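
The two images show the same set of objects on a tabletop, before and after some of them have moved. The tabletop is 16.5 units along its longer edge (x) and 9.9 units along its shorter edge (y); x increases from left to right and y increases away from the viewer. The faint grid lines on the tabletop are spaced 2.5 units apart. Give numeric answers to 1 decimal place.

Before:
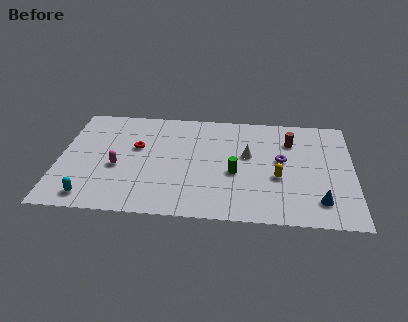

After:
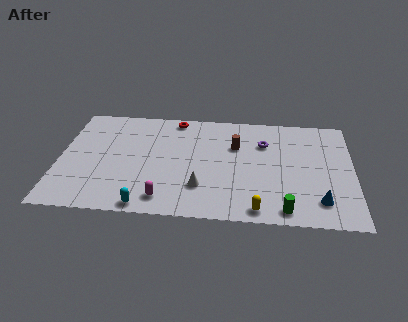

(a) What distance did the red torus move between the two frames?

3.6

The red torus was near (4.3, 6.0) before and (6.4, 8.9) after, so it travelled √(2.1² + 2.9²) ≈ 3.6 units.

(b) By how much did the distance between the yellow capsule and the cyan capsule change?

-4.5

The distance was about 10.7 in the first image and 6.2 in the second, so they moved 4.5 units closer together.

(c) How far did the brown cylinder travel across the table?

3.2

From (13.0, 7.3) to (9.9, 6.6), the brown cylinder covered √(3.1² + 0.7²) ≈ 3.2 units.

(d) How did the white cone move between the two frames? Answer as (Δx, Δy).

(-2.6, -3.1)

The white cone was at about (10.6, 5.8) and moved to about (8.0, 2.7).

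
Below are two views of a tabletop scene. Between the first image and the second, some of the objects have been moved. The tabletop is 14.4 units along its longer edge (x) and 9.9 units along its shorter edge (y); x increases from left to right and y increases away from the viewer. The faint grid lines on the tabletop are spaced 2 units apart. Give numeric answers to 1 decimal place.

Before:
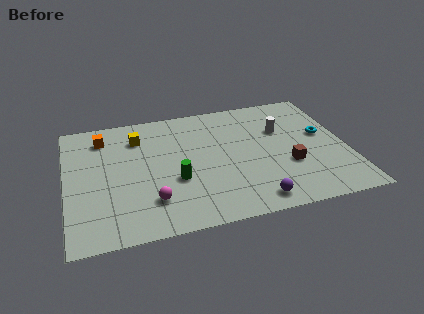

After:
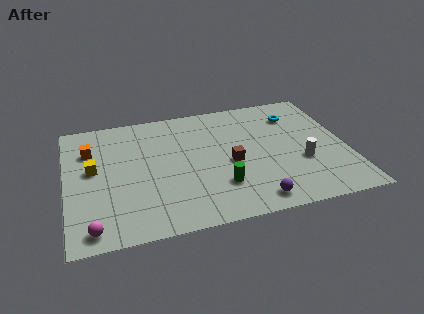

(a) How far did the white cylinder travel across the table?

3.0

From (11.2, 6.5) to (12.0, 3.6), the white cylinder covered √(0.8² + 2.9²) ≈ 3.0 units.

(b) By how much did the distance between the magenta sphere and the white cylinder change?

+3.0

Before: roughly 8.1 units apart; after: 11.1. That's 3.0 units further apart.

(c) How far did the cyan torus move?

2.4

The cyan torus moved from about (13.3, 5.6) to (12.0, 7.6), a distance of √(1.3² + 2.0²) ≈ 2.4.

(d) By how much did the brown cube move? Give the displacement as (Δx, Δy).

(-2.9, 0.9)

The brown cube started near (11.3, 3.5) and ended near (8.4, 4.4).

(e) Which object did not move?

the purple sphere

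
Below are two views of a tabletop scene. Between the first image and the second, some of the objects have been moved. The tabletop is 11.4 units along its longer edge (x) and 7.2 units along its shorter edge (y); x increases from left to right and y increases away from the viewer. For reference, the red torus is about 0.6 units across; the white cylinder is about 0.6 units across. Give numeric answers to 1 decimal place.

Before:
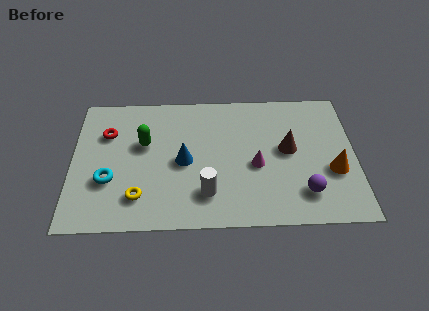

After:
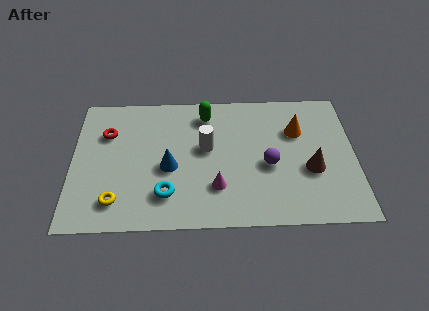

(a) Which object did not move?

the red torus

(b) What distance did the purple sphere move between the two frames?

2.1

The purple sphere moved from about (9.3, 1.6) to (7.9, 3.1), a distance of √(1.4² + 1.5²) ≈ 2.1.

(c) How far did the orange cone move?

2.6

From (10.5, 2.7) to (9.1, 4.9), the orange cone covered √(1.4² + 2.2²) ≈ 2.6 units.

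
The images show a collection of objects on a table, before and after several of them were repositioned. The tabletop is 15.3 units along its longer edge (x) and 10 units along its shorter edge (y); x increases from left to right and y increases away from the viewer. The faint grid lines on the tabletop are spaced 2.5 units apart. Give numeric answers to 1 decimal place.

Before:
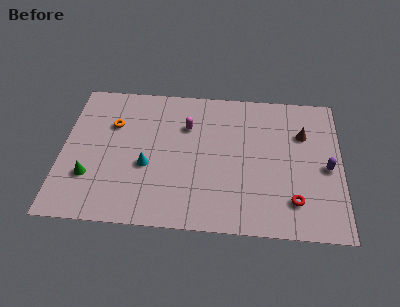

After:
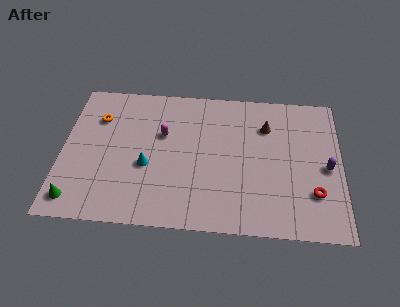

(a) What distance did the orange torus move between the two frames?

0.9

The orange torus was near (2.7, 6.8) before and (1.9, 7.2) after, so it travelled √(0.8² + 0.4²) ≈ 0.9 units.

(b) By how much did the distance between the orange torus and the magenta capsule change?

-0.4

Before: roughly 4.1 units apart; after: 3.7. That's 0.4 units closer together.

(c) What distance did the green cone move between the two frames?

1.7

The green cone was near (1.6, 3.0) before and (0.9, 1.4) after, so it travelled √(0.7² + 1.6²) ≈ 1.7 units.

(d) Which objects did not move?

the purple capsule and the cyan cone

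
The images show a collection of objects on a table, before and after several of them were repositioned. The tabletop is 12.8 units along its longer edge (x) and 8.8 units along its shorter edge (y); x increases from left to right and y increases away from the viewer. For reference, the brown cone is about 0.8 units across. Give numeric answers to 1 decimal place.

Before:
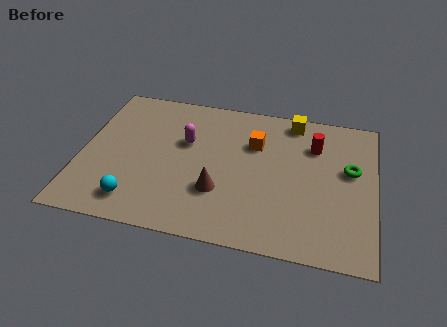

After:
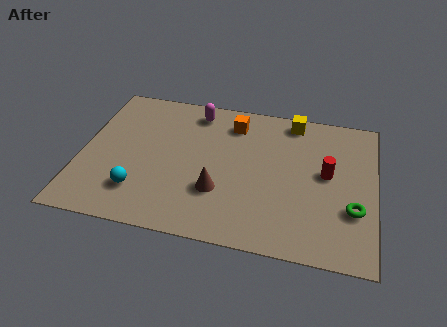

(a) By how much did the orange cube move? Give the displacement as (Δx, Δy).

(-1.0, 1.1)

The orange cube started near (7.5, 6.0) and ended near (6.5, 7.1).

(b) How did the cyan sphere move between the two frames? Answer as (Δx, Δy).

(0.1, 0.6)

The cyan sphere started near (2.6, 1.5) and ended near (2.7, 2.1).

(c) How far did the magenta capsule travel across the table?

2.0

From (4.5, 5.5) to (4.8, 7.5), the magenta capsule covered √(0.3² + 2.0²) ≈ 2.0 units.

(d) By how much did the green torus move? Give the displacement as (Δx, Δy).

(0.2, -2.3)

The green torus was at about (11.7, 5.2) and moved to about (11.9, 2.9).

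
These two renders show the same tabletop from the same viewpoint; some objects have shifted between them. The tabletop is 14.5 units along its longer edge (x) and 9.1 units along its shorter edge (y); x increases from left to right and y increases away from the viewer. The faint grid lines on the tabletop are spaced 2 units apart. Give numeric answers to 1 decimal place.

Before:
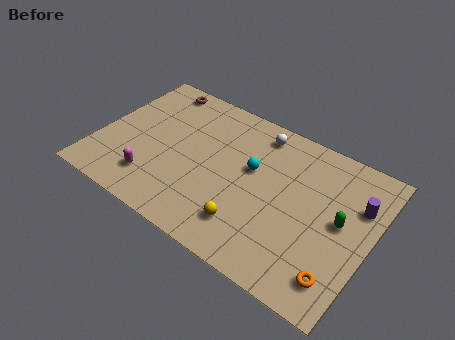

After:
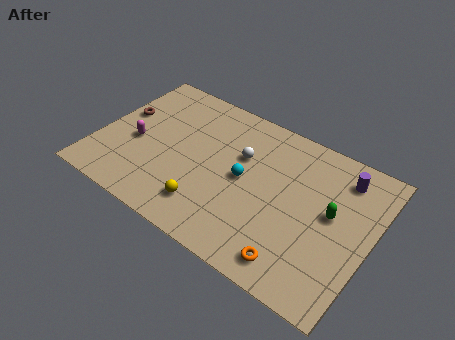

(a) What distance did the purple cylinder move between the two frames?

1.6

The purple cylinder moved from about (13.6, 6.2) to (12.6, 7.4), a distance of √(1.0² + 1.2²) ≈ 1.6.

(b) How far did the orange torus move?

2.2

The orange torus moved from about (13.3, 1.7) to (11.1, 1.3), a distance of √(2.2² + 0.4²) ≈ 2.2.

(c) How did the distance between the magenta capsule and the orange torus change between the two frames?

-0.5

The distance was about 10.0 in the first image and 9.5 in the second, so they moved 0.5 units closer together.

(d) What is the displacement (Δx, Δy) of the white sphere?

(-0.6, -1.9)

The white sphere started near (8.0, 7.8) and ended near (7.4, 5.9).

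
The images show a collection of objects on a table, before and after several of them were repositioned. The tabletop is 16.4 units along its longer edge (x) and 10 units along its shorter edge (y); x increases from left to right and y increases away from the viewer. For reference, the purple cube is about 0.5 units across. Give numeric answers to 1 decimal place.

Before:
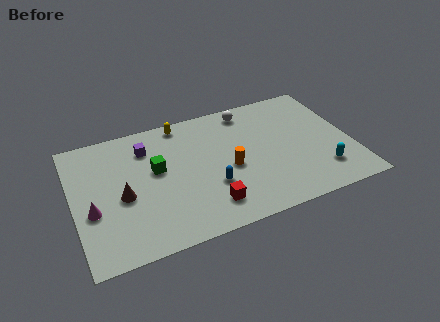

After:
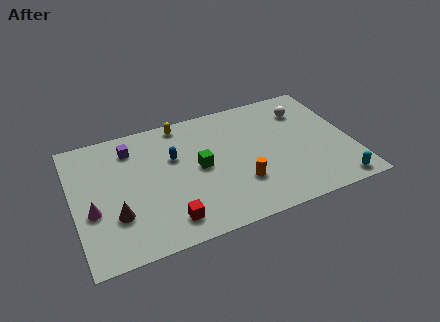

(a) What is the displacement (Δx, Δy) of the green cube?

(2.5, -0.7)

The green cube was at about (4.9, 5.8) and moved to about (7.4, 5.1).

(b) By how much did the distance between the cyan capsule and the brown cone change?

+1.2

The distance was about 11.8 in the first image and 13.0 in the second, so they moved 1.2 units further apart.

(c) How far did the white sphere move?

3.5

The white sphere moved from about (10.7, 8.7) to (14.0, 7.6), a distance of √(3.3² + 1.1²) ≈ 3.5.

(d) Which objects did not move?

the yellow capsule and the magenta cone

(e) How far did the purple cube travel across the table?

0.9

The purple cube was near (4.5, 7.7) before and (3.6, 8.0) after, so it travelled √(0.9² + 0.3²) ≈ 0.9 units.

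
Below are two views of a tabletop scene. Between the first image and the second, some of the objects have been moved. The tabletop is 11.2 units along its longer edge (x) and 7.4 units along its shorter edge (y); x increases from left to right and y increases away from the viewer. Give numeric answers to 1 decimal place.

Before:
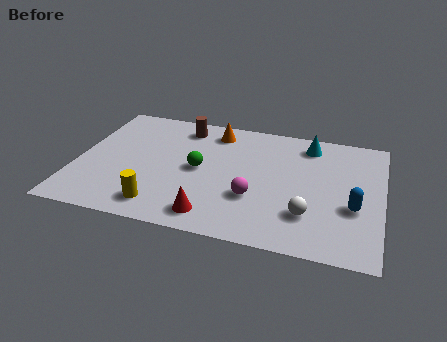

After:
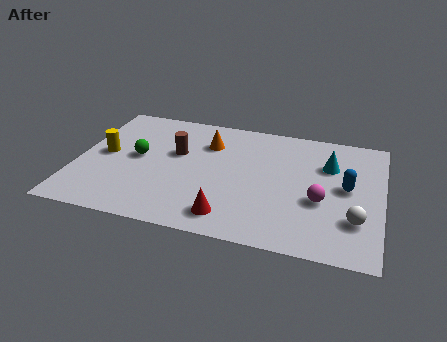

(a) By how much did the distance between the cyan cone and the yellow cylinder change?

+1.2

They were about 7.1 units apart before and 8.3 after — 1.2 units further apart.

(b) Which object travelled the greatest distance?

the yellow cylinder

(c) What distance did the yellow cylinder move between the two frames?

3.5

The yellow cylinder moved from about (3.3, 1.2) to (1.0, 3.8), a distance of √(2.3² + 2.6²) ≈ 3.5.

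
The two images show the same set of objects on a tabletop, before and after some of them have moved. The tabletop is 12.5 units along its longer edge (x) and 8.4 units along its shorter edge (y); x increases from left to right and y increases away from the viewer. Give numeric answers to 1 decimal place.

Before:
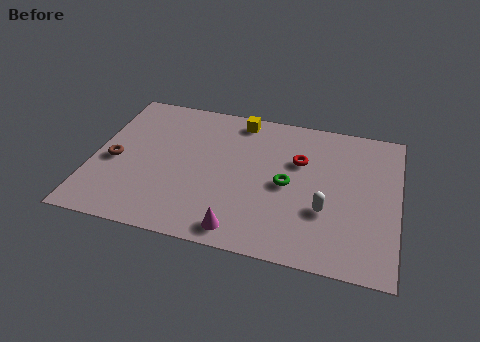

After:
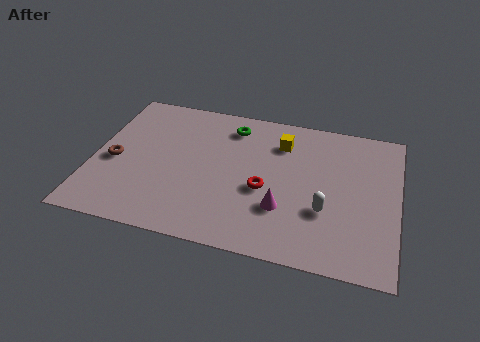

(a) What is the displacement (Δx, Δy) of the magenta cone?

(1.6, 1.6)

From the two frames, the magenta cone sits at roughly (6.3, 1.0) before and (7.9, 2.6) after.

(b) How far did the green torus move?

3.8

The green torus was near (8.0, 4.0) before and (5.5, 6.9) after, so it travelled √(2.5² + 2.9²) ≈ 3.8 units.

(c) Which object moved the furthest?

the green torus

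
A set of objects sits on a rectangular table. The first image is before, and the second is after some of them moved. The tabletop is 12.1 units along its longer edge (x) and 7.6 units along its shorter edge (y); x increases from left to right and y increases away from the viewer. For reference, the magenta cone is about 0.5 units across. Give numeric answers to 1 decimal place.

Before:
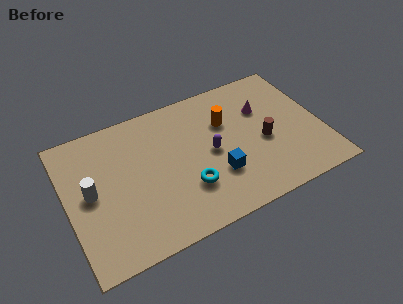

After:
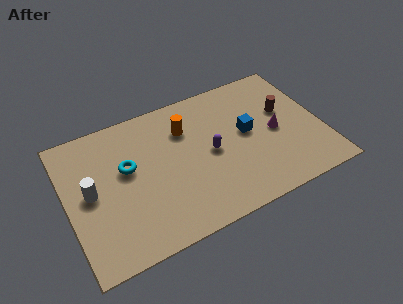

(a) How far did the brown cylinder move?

1.8

The brown cylinder was near (9.3, 3.3) before and (10.5, 4.6) after, so it travelled √(1.2² + 1.3²) ≈ 1.8 units.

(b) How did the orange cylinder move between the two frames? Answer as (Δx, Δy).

(-1.9, 0.4)

From the two frames, the orange cylinder sits at roughly (7.7, 5.1) before and (5.8, 5.5) after.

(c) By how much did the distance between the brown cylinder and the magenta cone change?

-0.6

They were about 1.8 units apart before and 1.2 after — 0.6 units closer together.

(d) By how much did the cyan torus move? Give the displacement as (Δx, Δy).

(-2.6, 2.2)

From the two frames, the cyan torus sits at roughly (5.5, 2.3) before and (2.9, 4.5) after.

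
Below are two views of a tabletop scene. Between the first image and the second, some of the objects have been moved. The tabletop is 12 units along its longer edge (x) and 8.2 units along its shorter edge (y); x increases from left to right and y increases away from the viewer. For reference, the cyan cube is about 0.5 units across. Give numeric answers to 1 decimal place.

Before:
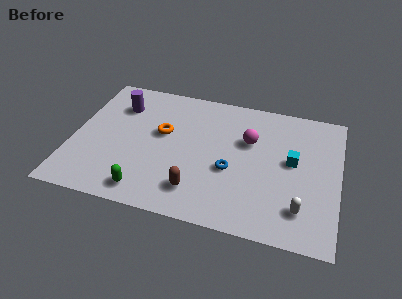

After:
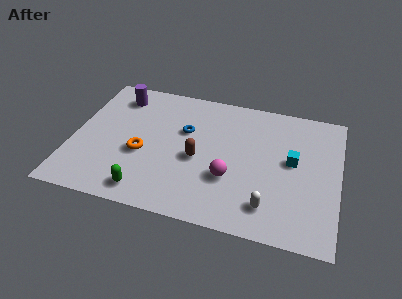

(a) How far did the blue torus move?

2.9

From (7.2, 3.3) to (5.0, 5.2), the blue torus covered √(2.2² + 1.9²) ≈ 2.9 units.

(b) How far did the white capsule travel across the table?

1.4

The white capsule moved from about (10.4, 1.8) to (9.0, 1.6), a distance of √(1.4² + 0.2²) ≈ 1.4.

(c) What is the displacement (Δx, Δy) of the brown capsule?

(-0.1, 1.9)

From the two frames, the brown capsule sits at roughly (5.8, 1.7) before and (5.7, 3.6) after.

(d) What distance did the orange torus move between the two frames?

1.7

The orange torus was near (4.0, 4.8) before and (3.2, 3.3) after, so it travelled √(0.8² + 1.5²) ≈ 1.7 units.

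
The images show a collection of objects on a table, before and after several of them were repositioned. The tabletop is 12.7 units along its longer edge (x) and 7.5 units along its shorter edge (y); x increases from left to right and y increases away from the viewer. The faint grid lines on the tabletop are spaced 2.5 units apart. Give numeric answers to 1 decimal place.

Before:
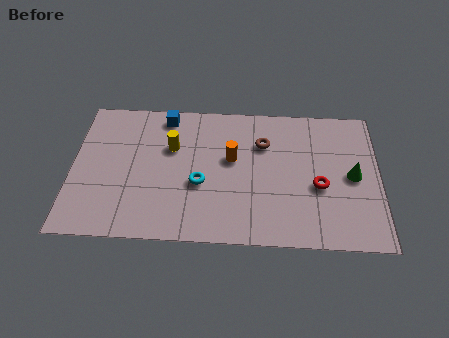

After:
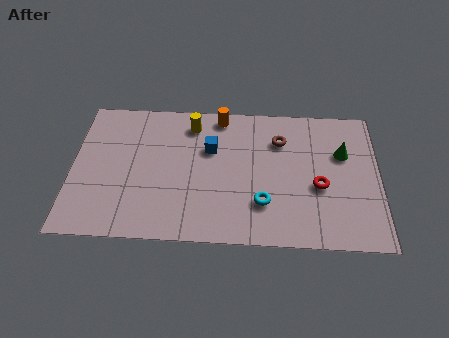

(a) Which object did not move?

the red torus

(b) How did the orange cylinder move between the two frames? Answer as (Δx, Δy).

(-0.5, 2.3)

The orange cylinder started near (6.6, 4.4) and ended near (6.1, 6.7).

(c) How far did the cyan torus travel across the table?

2.8

The cyan torus moved from about (5.3, 3.0) to (7.9, 2.1), a distance of √(2.6² + 0.9²) ≈ 2.8.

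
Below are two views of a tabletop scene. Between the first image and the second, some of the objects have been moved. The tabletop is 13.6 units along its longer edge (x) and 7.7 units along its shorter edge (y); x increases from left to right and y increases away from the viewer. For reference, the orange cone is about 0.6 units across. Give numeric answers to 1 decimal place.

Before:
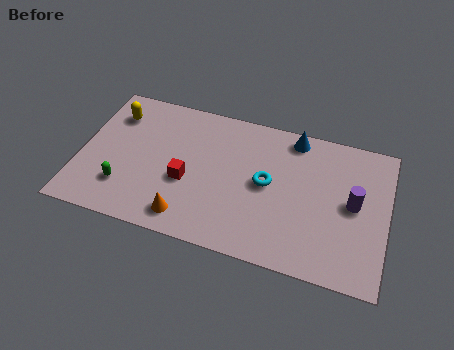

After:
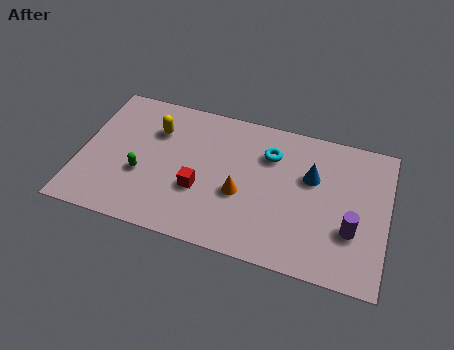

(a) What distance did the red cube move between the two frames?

0.7

The red cube was near (4.8, 3.1) before and (5.4, 2.8) after, so it travelled √(0.6² + 0.3²) ≈ 0.7 units.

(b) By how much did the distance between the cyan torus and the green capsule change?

-0.4

The distance was about 6.5 in the first image and 6.1 in the second, so they moved 0.4 units closer together.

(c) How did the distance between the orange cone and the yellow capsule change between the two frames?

-1.3

The distance was about 6.0 in the first image and 4.7 in the second, so they moved 1.3 units closer together.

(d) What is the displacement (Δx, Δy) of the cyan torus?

(0.0, 1.6)

From the two frames, the cyan torus sits at roughly (8.3, 4.0) before and (8.3, 5.6) after.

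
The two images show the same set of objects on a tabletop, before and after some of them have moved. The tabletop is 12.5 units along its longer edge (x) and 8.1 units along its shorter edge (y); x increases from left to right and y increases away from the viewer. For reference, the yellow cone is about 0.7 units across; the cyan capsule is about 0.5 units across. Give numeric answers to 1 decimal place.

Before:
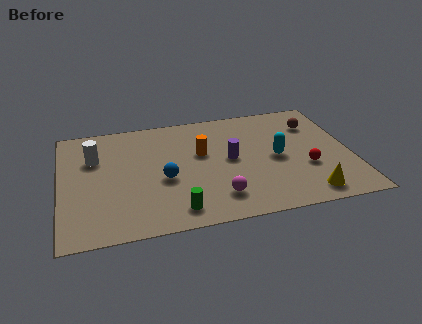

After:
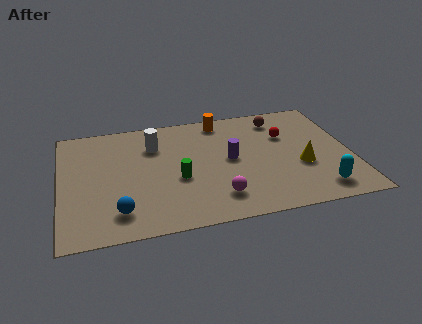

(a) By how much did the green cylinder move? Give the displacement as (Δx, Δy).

(0.2, 2.1)

The green cylinder started near (4.8, 1.2) and ended near (5.0, 3.3).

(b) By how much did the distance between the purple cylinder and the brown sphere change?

-0.8

The distance was about 4.2 in the first image and 3.4 in the second, so they moved 0.8 units closer together.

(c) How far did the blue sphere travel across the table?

2.7

The blue sphere moved from about (4.4, 3.4) to (2.4, 1.6), a distance of √(2.0² + 1.8²) ≈ 2.7.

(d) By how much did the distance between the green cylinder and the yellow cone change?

-0.3

They were about 5.6 units apart before and 5.3 after — 0.3 units closer together.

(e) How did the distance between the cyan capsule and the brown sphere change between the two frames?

+2.8

The distance was about 2.8 in the first image and 5.6 in the second, so they moved 2.8 units further apart.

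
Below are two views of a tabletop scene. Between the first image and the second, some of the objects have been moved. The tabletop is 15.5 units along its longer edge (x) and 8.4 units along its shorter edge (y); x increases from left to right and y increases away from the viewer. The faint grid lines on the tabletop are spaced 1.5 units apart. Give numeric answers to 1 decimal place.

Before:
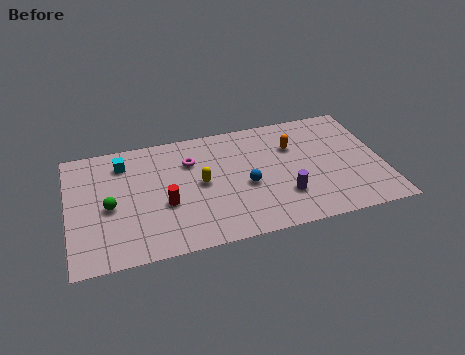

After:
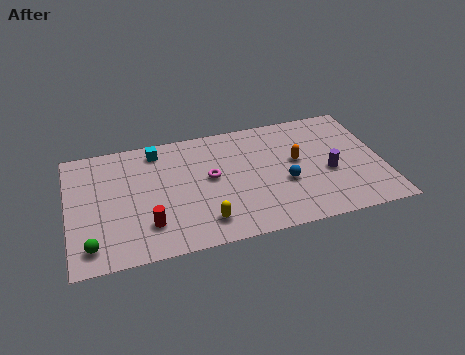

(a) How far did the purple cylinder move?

2.5

From (10.5, 2.4) to (12.8, 3.5), the purple cylinder covered √(2.3² + 1.1²) ≈ 2.5 units.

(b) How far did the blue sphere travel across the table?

1.9

From (8.7, 3.6) to (10.6, 3.3), the blue sphere covered √(1.9² + 0.3²) ≈ 1.9 units.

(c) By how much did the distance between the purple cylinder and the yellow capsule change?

+2.2

They were about 4.4 units apart before and 6.6 after — 2.2 units further apart.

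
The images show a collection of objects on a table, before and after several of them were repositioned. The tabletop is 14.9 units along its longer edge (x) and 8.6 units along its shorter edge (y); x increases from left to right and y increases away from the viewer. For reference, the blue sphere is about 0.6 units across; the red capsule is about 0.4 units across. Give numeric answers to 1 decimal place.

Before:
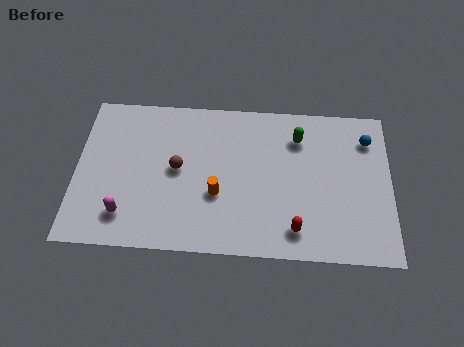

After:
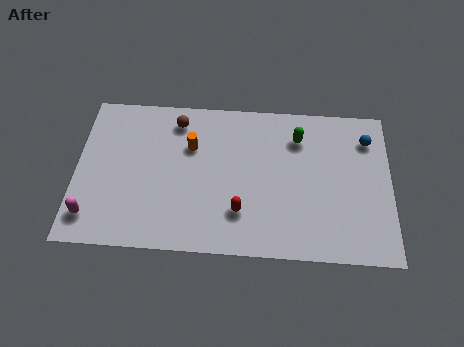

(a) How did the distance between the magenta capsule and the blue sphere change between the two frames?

+1.6

They were about 12.4 units apart before and 14.0 after — 1.6 units further apart.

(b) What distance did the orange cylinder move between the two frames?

2.9

The orange cylinder moved from about (6.7, 3.2) to (5.4, 5.8), a distance of √(1.3² + 2.6²) ≈ 2.9.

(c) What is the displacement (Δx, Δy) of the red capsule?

(-2.6, 0.8)

The red capsule started near (10.4, 1.5) and ended near (7.8, 2.3).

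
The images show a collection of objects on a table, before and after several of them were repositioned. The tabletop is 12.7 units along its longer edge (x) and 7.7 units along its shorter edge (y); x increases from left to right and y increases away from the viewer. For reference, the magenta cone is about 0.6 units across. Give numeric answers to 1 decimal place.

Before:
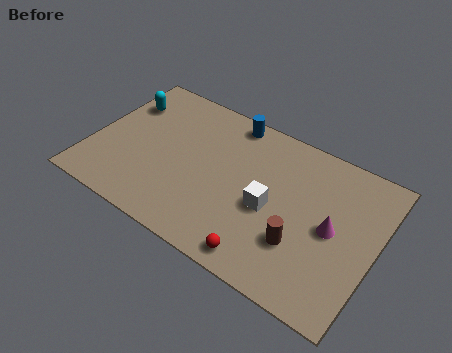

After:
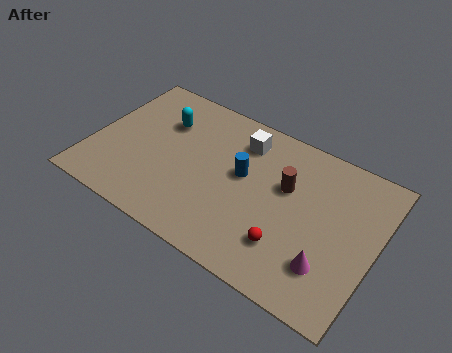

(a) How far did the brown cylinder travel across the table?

2.6

From (9.6, 2.4) to (8.6, 4.8), the brown cylinder covered √(1.0² + 2.4²) ≈ 2.6 units.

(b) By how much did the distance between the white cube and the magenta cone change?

+3.4

They were about 2.7 units apart before and 6.1 after — 3.4 units further apart.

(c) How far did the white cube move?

3.2

The white cube moved from about (8.1, 3.4) to (6.4, 6.1), a distance of √(1.7² + 2.7²) ≈ 3.2.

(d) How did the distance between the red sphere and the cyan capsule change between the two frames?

-1.5

The distance was about 8.6 in the first image and 7.1 in the second, so they moved 1.5 units closer together.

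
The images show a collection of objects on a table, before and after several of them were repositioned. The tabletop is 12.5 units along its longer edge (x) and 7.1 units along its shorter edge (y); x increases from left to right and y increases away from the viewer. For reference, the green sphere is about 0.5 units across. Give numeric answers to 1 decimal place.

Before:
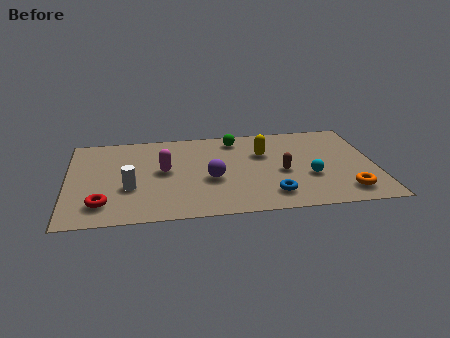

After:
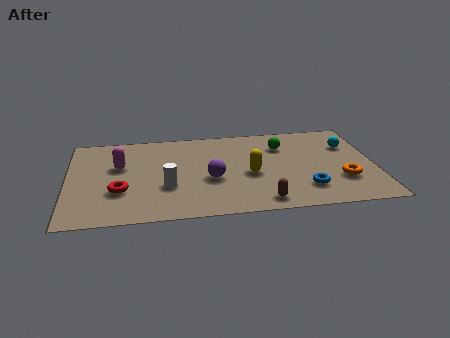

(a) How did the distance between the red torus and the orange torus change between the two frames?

-0.8

The distance was about 9.8 in the first image and 9.0 in the second, so they moved 0.8 units closer together.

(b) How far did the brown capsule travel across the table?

2.4

From (8.7, 3.1) to (7.8, 0.9), the brown capsule covered √(0.9² + 2.2²) ≈ 2.4 units.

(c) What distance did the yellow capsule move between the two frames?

1.7

The yellow capsule was near (8.0, 4.7) before and (7.4, 3.1) after, so it travelled √(0.6² + 1.6²) ≈ 1.7 units.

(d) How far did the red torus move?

1.1

The red torus moved from about (1.4, 1.5) to (2.1, 2.4), a distance of √(0.7² + 0.9²) ≈ 1.1.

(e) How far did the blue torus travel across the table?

1.4

The blue torus moved from about (8.2, 1.4) to (9.6, 1.7), a distance of √(1.4² + 0.3²) ≈ 1.4.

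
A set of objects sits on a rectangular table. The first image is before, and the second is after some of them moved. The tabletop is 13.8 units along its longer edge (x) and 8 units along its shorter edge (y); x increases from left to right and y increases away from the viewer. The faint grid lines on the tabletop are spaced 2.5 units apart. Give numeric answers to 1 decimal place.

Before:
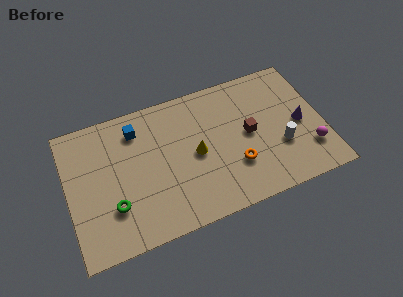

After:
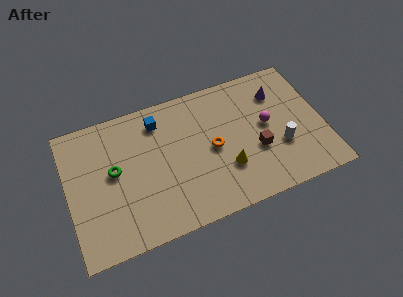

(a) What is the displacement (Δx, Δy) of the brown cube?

(0.3, -1.1)

The brown cube started near (9.8, 4.1) and ended near (10.1, 3.0).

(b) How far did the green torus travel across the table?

2.0

The green torus moved from about (2.3, 2.4) to (2.5, 4.4), a distance of √(0.2² + 2.0²) ≈ 2.0.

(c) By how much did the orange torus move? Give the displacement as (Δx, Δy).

(-1.1, 1.4)

From the two frames, the orange torus sits at roughly (8.9, 2.5) before and (7.8, 3.9) after.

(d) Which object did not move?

the white cylinder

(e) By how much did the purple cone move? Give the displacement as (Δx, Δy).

(-1.0, 2.2)

The purple cone was at about (12.6, 3.8) and moved to about (11.6, 6.0).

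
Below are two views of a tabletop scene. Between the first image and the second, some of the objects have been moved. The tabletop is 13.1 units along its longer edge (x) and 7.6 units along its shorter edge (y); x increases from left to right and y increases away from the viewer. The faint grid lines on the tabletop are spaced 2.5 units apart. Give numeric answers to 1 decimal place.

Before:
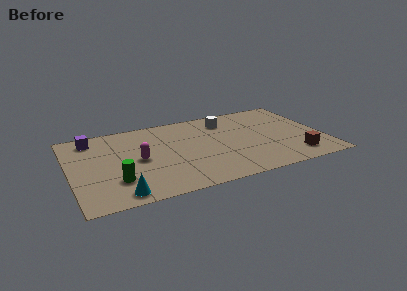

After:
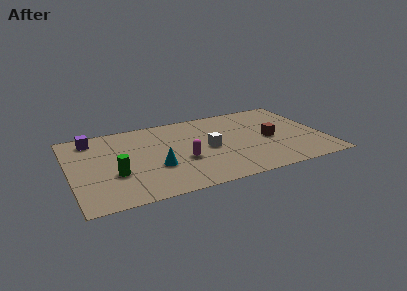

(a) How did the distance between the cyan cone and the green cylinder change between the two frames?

+0.9

They were about 1.2 units apart before and 2.1 after — 0.9 units further apart.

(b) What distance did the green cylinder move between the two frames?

0.6

From (2.2, 2.1) to (2.2, 2.7), the green cylinder covered √(0.0² + 0.6²) ≈ 0.6 units.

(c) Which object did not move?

the purple cube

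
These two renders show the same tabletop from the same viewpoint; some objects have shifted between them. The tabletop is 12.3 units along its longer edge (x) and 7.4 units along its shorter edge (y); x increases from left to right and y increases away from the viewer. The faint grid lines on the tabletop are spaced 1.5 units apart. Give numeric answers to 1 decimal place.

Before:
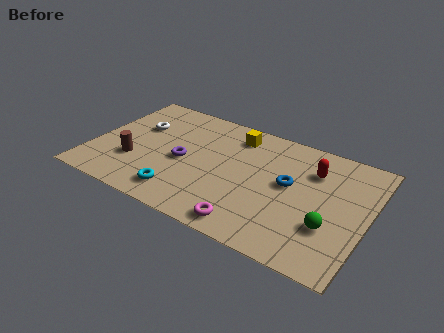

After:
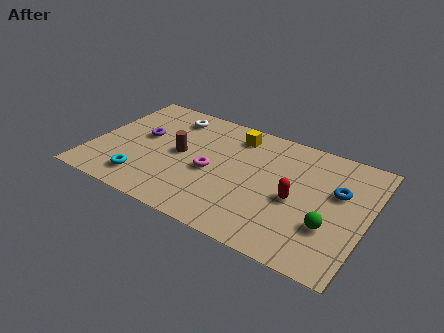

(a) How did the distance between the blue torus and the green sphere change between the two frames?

-0.4

They were about 2.6 units apart before and 2.2 after — 0.4 units closer together.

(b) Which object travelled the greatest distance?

the magenta torus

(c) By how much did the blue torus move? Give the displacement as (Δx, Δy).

(2.1, 0.5)

The blue torus was at about (8.8, 4.1) and moved to about (10.9, 4.6).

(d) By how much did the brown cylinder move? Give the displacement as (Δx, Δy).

(1.9, 1.4)

The brown cylinder started near (2.0, 2.4) and ended near (3.9, 3.8).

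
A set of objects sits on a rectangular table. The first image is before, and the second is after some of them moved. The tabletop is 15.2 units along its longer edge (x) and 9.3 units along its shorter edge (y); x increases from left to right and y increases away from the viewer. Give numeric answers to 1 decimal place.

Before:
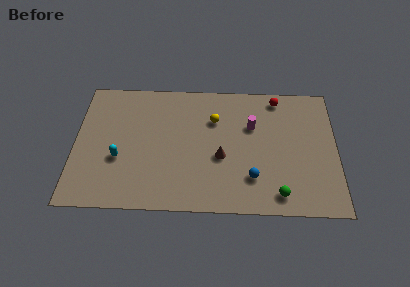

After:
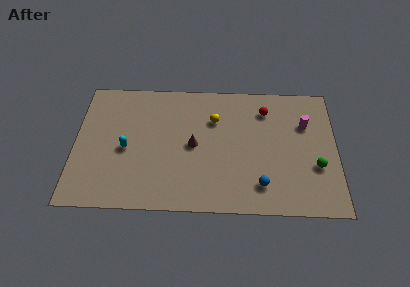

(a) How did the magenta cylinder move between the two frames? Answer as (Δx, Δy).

(3.1, 0.2)

The magenta cylinder was at about (10.3, 6.1) and moved to about (13.4, 6.3).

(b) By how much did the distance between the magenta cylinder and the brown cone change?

+3.8

The distance was about 2.9 in the first image and 6.7 in the second, so they moved 3.8 units further apart.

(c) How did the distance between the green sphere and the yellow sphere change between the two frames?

+0.3

Before: roughly 6.4 units apart; after: 6.7. That's 0.3 units further apart.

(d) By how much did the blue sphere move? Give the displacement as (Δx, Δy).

(0.5, -0.5)

From the two frames, the blue sphere sits at roughly (10.3, 2.4) before and (10.8, 1.9) after.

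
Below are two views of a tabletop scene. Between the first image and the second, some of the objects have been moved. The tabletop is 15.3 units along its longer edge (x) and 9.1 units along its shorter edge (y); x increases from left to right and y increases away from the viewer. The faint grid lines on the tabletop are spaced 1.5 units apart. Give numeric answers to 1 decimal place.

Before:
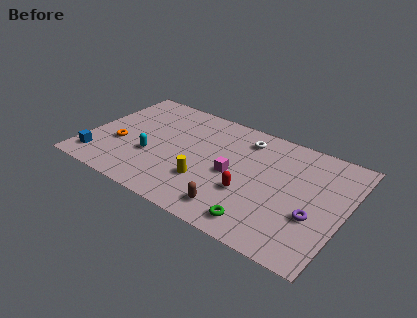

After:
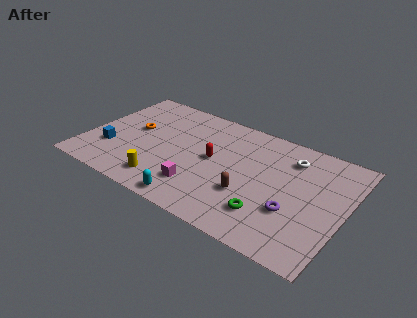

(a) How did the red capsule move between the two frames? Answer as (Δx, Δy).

(-2.4, 1.6)

From the two frames, the red capsule sits at roughly (9.9, 3.2) before and (7.5, 4.8) after.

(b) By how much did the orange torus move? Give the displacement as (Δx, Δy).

(0.6, 1.7)

From the two frames, the orange torus sits at roughly (2.0, 3.4) before and (2.6, 5.1) after.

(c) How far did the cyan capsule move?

3.8

The cyan capsule moved from about (4.0, 3.3) to (7.0, 0.9), a distance of √(3.0² + 2.4²) ≈ 3.8.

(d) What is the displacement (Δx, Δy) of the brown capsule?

(0.6, 1.6)

From the two frames, the brown capsule sits at roughly (9.3, 1.5) before and (9.9, 3.1) after.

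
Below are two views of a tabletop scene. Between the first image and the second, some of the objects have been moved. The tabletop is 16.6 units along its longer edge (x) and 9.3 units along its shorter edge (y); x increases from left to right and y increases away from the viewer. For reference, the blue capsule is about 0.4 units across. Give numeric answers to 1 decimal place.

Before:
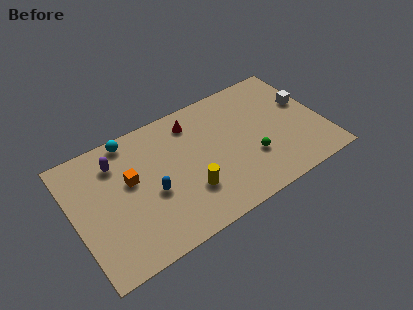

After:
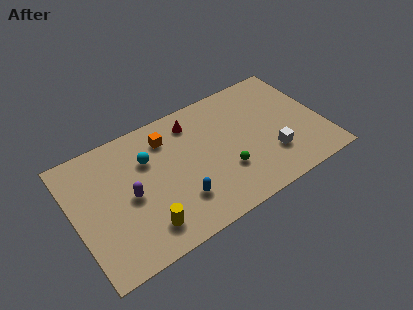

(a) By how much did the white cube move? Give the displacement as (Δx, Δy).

(-2.8, -2.9)

The white cube was at about (15.7, 5.6) and moved to about (12.9, 2.7).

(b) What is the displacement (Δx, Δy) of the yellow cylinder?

(-3.1, -1.0)

The yellow cylinder started near (7.3, 2.8) and ended near (4.2, 1.8).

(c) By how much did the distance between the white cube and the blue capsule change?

-4.5

They were about 10.8 units apart before and 6.3 after — 4.5 units closer together.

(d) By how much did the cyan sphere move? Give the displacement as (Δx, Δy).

(0.9, -2.0)

The cyan sphere was at about (4.2, 8.4) and moved to about (5.1, 6.4).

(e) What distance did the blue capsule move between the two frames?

2.1

From (5.0, 3.9) to (6.6, 2.5), the blue capsule covered √(1.6² + 1.4²) ≈ 2.1 units.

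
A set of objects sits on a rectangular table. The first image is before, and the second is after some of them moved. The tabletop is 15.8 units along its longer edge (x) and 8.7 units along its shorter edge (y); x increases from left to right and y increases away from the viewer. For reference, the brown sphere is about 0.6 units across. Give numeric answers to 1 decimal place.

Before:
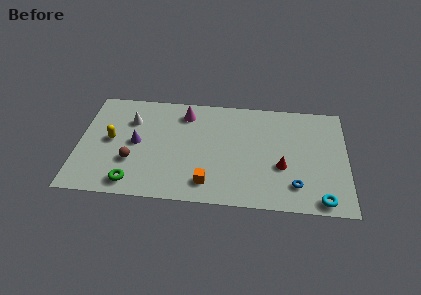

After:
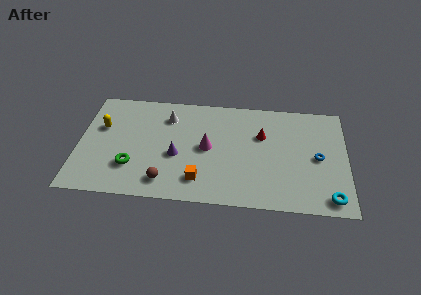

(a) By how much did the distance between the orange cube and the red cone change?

+0.7

Before: roughly 4.6 units apart; after: 5.3. That's 0.7 units further apart.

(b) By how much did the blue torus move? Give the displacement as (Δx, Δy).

(1.3, 2.3)

The blue torus was at about (12.8, 1.9) and moved to about (14.1, 4.2).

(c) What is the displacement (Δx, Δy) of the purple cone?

(2.4, -0.8)

The purple cone started near (3.4, 4.4) and ended near (5.8, 3.6).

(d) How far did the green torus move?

1.3

From (3.3, 1.2) to (3.2, 2.5), the green torus covered √(0.1² + 1.3²) ≈ 1.3 units.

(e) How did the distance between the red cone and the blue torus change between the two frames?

+2.0

Before: roughly 1.6 units apart; after: 3.6. That's 2.0 units further apart.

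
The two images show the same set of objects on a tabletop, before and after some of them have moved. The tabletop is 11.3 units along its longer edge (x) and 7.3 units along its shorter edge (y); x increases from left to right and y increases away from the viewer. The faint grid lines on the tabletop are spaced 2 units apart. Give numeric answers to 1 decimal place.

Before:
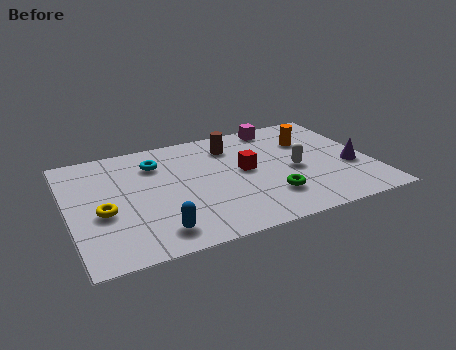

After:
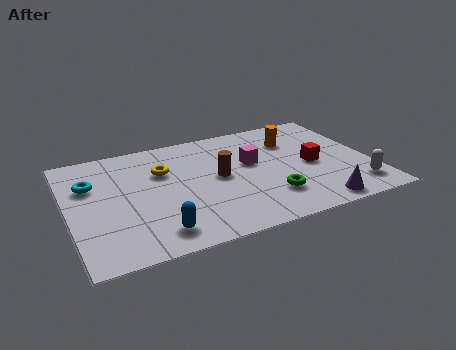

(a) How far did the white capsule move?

2.8

The white capsule was near (8.4, 3.3) before and (10.5, 1.4) after, so it travelled √(2.1² + 1.9²) ≈ 2.8 units.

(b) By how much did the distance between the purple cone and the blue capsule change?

-1.8

Before: roughly 7.7 units apart; after: 5.9. That's 1.8 units closer together.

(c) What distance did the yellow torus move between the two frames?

3.1

The yellow torus moved from about (1.2, 3.0) to (3.6, 4.9), a distance of √(2.4² + 1.9²) ≈ 3.1.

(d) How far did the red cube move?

2.5

The red cube moved from about (6.6, 3.9) to (9.1, 3.4), a distance of √(2.5² + 0.5²) ≈ 2.5.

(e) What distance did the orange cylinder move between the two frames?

0.6

The orange cylinder was near (9.2, 5.1) before and (8.6, 5.3) after, so it travelled √(0.6² + 0.2²) ≈ 0.6 units.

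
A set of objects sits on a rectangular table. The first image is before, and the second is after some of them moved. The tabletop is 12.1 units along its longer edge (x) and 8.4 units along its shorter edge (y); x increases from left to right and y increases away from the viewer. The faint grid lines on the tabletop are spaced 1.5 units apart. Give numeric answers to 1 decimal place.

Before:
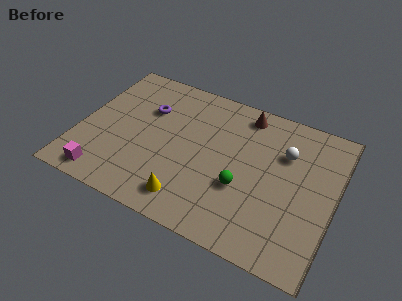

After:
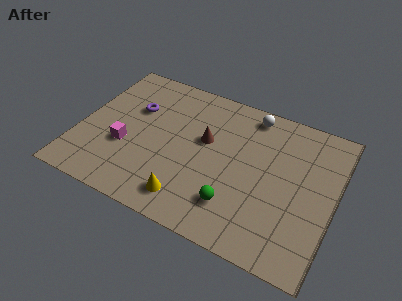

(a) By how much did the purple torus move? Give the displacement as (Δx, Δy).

(-0.6, -0.2)

The purple torus started near (3.0, 5.7) and ended near (2.4, 5.5).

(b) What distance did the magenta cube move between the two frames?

2.2

From (1.6, 1.0) to (2.3, 3.1), the magenta cube covered √(0.7² + 2.1²) ≈ 2.2 units.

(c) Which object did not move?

the yellow cone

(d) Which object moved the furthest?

the brown cone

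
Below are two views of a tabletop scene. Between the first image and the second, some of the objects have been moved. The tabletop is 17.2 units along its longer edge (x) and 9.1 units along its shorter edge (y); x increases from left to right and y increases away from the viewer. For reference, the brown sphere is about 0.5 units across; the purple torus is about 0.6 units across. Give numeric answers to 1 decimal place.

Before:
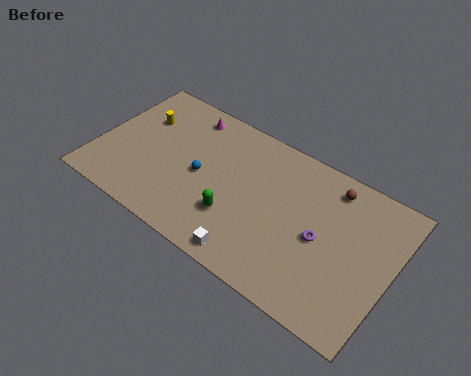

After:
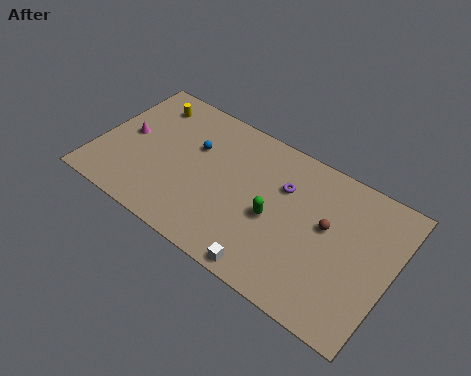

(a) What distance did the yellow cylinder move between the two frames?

1.2

The yellow cylinder moved from about (2.1, 6.2) to (2.3, 7.4), a distance of √(0.2² + 1.2²) ≈ 1.2.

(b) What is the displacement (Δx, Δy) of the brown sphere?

(0.1, -2.5)

From the two frames, the brown sphere sits at roughly (13.3, 7.7) before and (13.4, 5.2) after.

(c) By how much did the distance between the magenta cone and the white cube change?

+1.5

The distance was about 8.5 in the first image and 10.0 in the second, so they moved 1.5 units further apart.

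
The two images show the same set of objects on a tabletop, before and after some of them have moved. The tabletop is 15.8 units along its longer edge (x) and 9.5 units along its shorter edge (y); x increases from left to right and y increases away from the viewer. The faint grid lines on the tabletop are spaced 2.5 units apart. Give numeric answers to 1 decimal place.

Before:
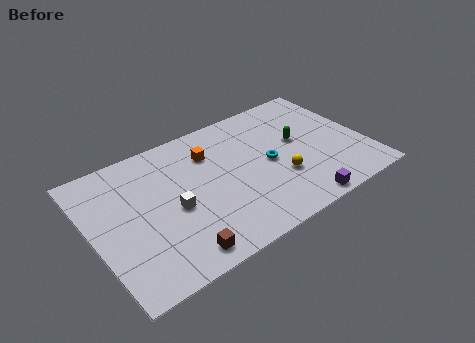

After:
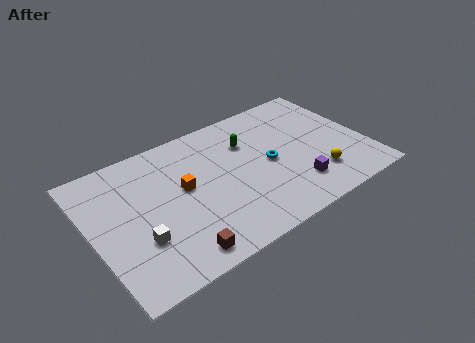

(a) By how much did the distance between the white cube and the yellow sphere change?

+4.0

Before: roughly 6.2 units apart; after: 10.2. That's 4.0 units further apart.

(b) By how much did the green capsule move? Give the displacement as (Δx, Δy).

(-2.8, 1.3)

From the two frames, the green capsule sits at roughly (12.1, 5.4) before and (9.3, 6.7) after.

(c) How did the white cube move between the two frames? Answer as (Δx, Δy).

(-2.1, -1.1)

The white cube started near (4.5, 4.2) and ended near (2.4, 3.1).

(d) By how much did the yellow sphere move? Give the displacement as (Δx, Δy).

(2.0, -0.9)

From the two frames, the yellow sphere sits at roughly (10.6, 3.2) before and (12.6, 2.3) after.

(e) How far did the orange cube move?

2.5

The orange cube was near (7.1, 7.0) before and (5.3, 5.3) after, so it travelled √(1.8² + 1.7²) ≈ 2.5 units.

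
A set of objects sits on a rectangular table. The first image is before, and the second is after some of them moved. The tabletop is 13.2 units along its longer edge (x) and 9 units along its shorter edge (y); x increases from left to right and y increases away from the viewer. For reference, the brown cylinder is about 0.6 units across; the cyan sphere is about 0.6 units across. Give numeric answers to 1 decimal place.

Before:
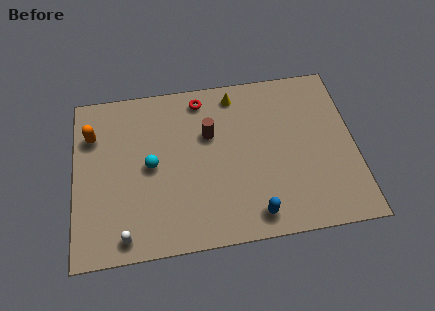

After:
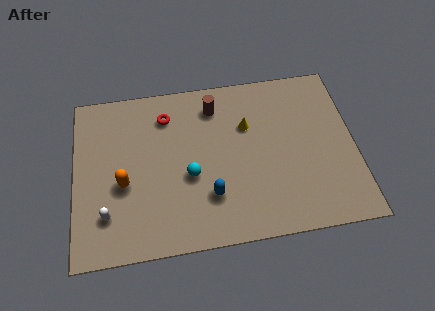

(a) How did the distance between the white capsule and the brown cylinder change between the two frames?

+1.0

The distance was about 6.3 in the first image and 7.3 in the second, so they moved 1.0 units further apart.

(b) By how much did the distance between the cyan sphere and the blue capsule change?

-4.2

The distance was about 5.7 in the first image and 1.5 in the second, so they moved 4.2 units closer together.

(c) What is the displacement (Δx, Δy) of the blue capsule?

(-2.0, 1.3)

The blue capsule started near (8.3, 1.2) and ended near (6.3, 2.5).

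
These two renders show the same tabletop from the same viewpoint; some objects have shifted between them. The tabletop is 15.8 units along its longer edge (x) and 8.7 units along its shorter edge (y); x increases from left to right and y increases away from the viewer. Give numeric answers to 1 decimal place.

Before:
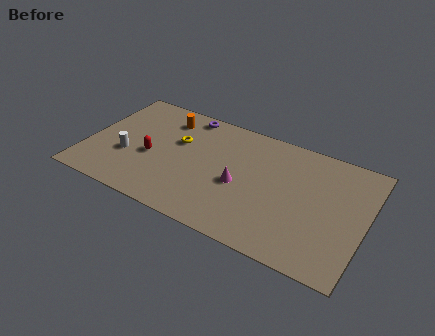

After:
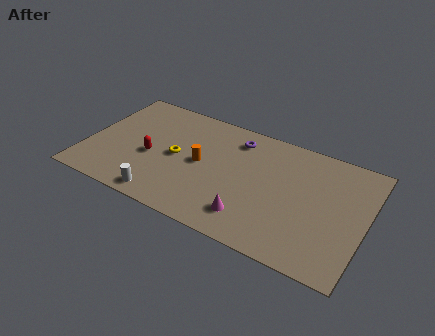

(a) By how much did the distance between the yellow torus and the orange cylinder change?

-0.3

Before: roughly 1.7 units apart; after: 1.4. That's 0.3 units closer together.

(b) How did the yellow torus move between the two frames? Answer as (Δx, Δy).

(0.1, -1.2)

The yellow torus started near (5.0, 5.5) and ended near (5.1, 4.3).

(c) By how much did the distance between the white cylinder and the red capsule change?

+1.5

They were about 1.4 units apart before and 2.9 after — 1.5 units further apart.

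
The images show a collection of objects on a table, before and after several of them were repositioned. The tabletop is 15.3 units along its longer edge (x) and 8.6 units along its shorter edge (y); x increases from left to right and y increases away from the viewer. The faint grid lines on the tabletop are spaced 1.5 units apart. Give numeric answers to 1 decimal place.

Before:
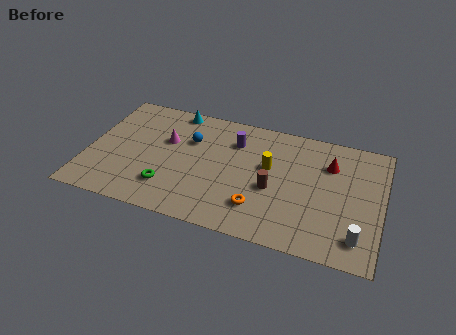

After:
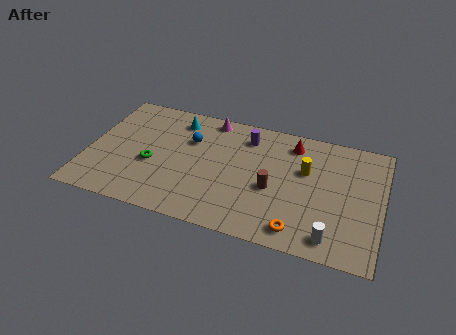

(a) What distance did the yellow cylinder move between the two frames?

1.9

The yellow cylinder moved from about (9.4, 5.1) to (11.3, 5.4), a distance of √(1.9² + 0.3²) ≈ 1.9.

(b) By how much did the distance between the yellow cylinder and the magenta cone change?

+0.3

Before: roughly 5.4 units apart; after: 5.7. That's 0.3 units further apart.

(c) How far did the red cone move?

2.2

The red cone moved from about (12.5, 6.2) to (10.5, 7.1), a distance of √(2.0² + 0.9²) ≈ 2.2.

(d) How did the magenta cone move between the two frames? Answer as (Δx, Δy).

(2.1, 2.3)

From the two frames, the magenta cone sits at roughly (4.0, 5.4) before and (6.1, 7.7) after.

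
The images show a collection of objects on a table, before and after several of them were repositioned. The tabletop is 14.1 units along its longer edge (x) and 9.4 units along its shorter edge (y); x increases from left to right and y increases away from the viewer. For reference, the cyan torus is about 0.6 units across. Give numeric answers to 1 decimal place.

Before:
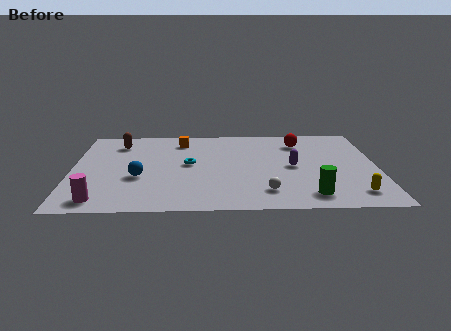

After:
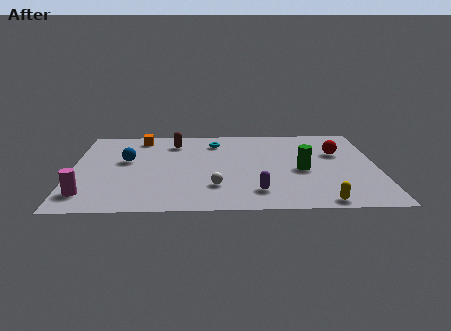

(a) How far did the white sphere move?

2.4

The white sphere was near (8.9, 1.9) before and (6.6, 2.5) after, so it travelled √(2.3² + 0.6²) ≈ 2.4 units.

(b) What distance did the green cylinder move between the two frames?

2.7

From (10.9, 1.5) to (10.6, 4.2), the green cylinder covered √(0.3² + 2.7²) ≈ 2.7 units.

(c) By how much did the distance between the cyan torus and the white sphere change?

+0.3

Before: roughly 4.7 units apart; after: 5.0. That's 0.3 units further apart.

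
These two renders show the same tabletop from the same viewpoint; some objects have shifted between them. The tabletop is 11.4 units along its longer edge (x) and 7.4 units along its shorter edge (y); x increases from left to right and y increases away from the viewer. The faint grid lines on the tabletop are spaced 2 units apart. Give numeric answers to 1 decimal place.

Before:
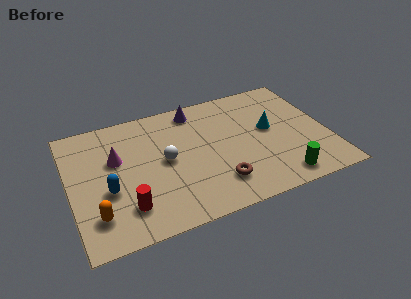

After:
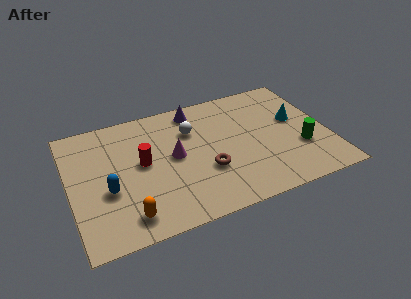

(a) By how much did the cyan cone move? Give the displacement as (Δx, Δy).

(1.2, 0.2)

The cyan cone started near (8.9, 4.1) and ended near (10.1, 4.3).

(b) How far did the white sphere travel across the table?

1.9

From (4.2, 3.8) to (5.5, 5.2), the white sphere covered √(1.3² + 1.4²) ≈ 1.9 units.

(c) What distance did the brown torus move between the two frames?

1.0

From (6.3, 1.7) to (5.9, 2.6), the brown torus covered √(0.4² + 0.9²) ≈ 1.0 units.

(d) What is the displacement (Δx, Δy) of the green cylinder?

(1.1, 1.5)

From the two frames, the green cylinder sits at roughly (9.0, 1.0) before and (10.1, 2.5) after.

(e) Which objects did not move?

the blue capsule and the purple cone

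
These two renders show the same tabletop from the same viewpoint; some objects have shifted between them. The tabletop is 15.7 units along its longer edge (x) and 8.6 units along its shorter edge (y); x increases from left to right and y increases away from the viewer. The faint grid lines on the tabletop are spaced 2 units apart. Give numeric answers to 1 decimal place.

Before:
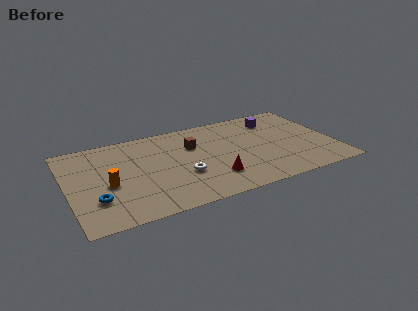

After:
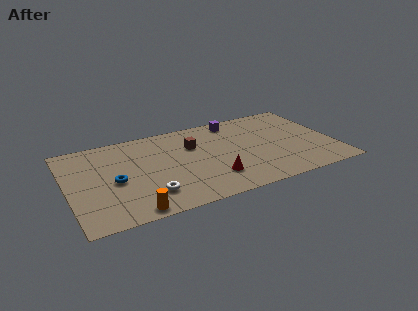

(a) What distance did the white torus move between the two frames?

2.4

The white torus moved from about (6.6, 3.1) to (4.5, 2.0), a distance of √(2.1² + 1.1²) ≈ 2.4.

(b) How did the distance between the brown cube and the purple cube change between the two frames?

-2.0

The distance was about 5.2 in the first image and 3.2 in the second, so they moved 2.0 units closer together.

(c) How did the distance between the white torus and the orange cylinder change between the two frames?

-2.7

The distance was about 4.3 in the first image and 1.6 in the second, so they moved 2.7 units closer together.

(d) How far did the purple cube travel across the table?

2.5

From (12.6, 6.8) to (10.2, 7.5), the purple cube covered √(2.4² + 0.7²) ≈ 2.5 units.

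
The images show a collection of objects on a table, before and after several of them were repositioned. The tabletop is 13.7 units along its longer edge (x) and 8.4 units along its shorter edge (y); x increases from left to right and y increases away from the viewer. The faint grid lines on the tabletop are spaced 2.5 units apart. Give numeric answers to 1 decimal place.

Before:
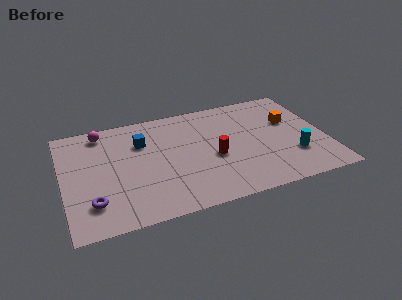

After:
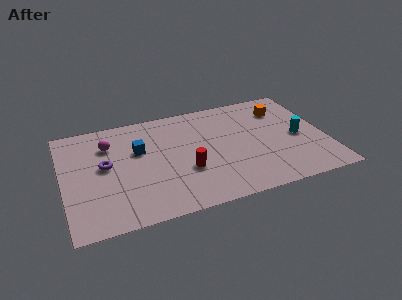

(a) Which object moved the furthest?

the purple torus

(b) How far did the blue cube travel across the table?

0.6

From (4.2, 5.9) to (4.0, 5.3), the blue cube covered √(0.2² + 0.6²) ≈ 0.6 units.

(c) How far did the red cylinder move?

1.6

From (7.8, 3.6) to (6.3, 3.0), the red cylinder covered √(1.5² + 0.6²) ≈ 1.6 units.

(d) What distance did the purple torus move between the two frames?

2.7

From (1.4, 2.0) to (2.2, 4.6), the purple torus covered √(0.8² + 2.6²) ≈ 2.7 units.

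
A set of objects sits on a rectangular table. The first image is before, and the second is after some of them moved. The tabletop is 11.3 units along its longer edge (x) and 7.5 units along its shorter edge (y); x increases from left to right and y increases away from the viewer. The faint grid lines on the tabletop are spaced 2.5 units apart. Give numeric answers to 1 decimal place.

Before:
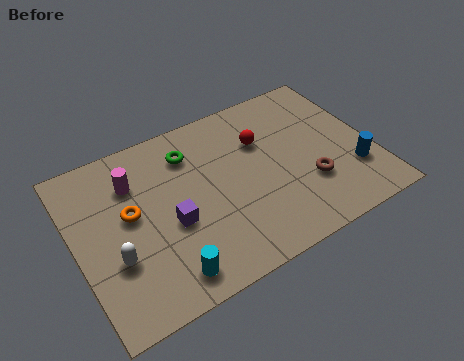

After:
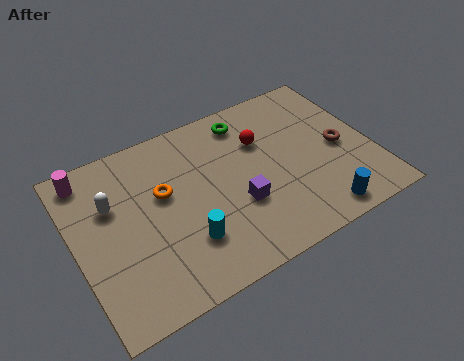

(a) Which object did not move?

the red sphere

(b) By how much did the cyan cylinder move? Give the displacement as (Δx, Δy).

(0.9, 1.0)

From the two frames, the cyan cylinder sits at roughly (3.0, 1.1) before and (3.9, 2.1) after.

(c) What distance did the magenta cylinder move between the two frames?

1.9

The magenta cylinder was near (2.4, 5.5) before and (0.8, 6.5) after, so it travelled √(1.6² + 1.0²) ≈ 1.9 units.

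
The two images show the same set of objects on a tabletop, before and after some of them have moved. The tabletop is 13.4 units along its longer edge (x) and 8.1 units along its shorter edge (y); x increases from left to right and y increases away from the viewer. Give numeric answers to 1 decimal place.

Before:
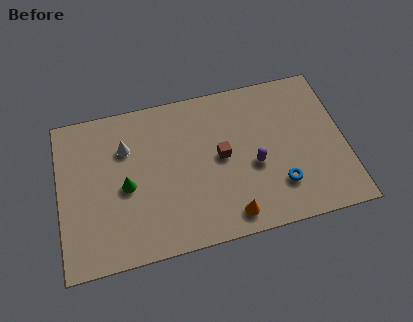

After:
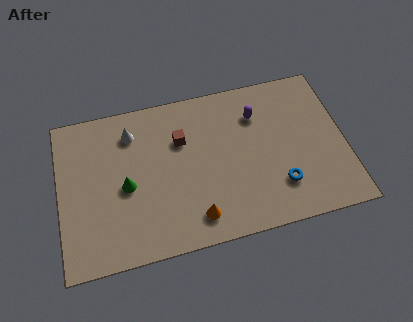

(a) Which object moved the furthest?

the purple capsule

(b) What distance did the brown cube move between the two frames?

2.2

The brown cube was near (7.6, 4.2) before and (5.8, 5.5) after, so it travelled √(1.8² + 1.3²) ≈ 2.2 units.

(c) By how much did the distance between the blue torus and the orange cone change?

+1.5

Before: roughly 2.6 units apart; after: 4.1. That's 1.5 units further apart.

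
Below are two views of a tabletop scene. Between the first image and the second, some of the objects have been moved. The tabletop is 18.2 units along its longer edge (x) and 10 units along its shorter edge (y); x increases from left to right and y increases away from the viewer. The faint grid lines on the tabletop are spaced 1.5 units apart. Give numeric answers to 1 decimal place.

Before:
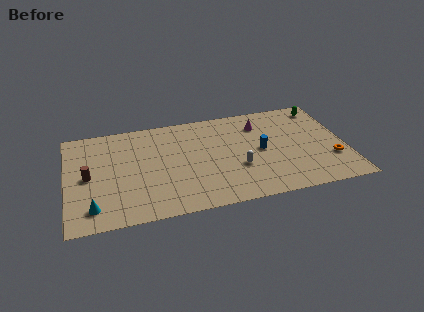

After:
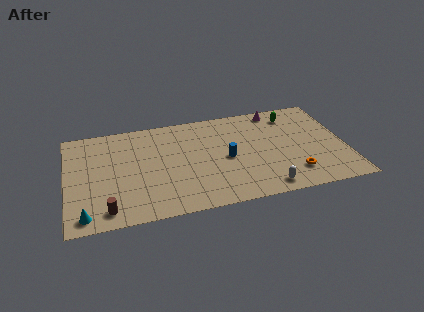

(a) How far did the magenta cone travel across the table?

1.7

The magenta cone moved from about (12.8, 7.7) to (14.0, 8.9), a distance of √(1.2² + 1.2²) ≈ 1.7.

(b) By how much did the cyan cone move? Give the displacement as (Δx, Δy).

(-0.5, -0.6)

The cyan cone was at about (1.6, 1.8) and moved to about (1.1, 1.2).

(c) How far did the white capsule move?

2.9

The white capsule moved from about (11.1, 3.6) to (12.7, 1.2), a distance of √(1.6² + 2.4²) ≈ 2.9.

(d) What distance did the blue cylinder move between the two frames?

2.3

From (12.7, 5.0) to (10.4, 4.7), the blue cylinder covered √(2.3² + 0.3²) ≈ 2.3 units.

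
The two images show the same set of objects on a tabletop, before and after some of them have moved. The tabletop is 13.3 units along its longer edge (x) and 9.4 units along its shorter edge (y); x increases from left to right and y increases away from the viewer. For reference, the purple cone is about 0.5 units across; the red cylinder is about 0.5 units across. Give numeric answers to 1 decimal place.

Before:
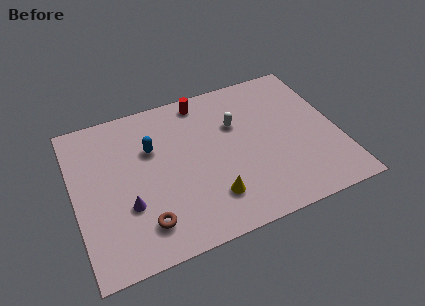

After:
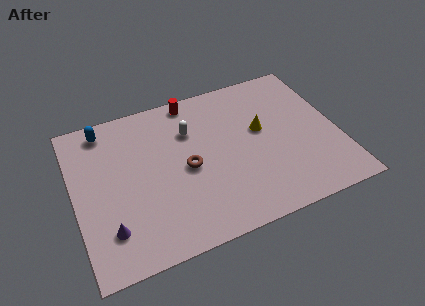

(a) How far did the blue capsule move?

3.0

The blue capsule was near (4.0, 6.2) before and (1.8, 8.2) after, so it travelled √(2.2² + 2.0²) ≈ 3.0 units.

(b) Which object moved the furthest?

the yellow cone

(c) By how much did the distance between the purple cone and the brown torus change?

+3.2

The distance was about 1.5 in the first image and 4.7 in the second, so they moved 3.2 units further apart.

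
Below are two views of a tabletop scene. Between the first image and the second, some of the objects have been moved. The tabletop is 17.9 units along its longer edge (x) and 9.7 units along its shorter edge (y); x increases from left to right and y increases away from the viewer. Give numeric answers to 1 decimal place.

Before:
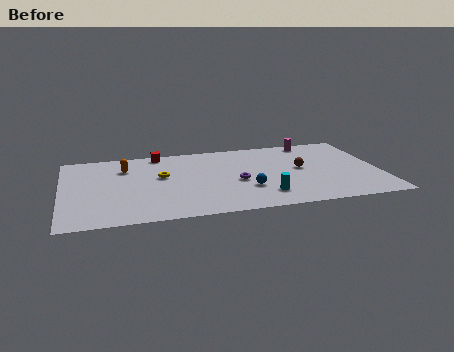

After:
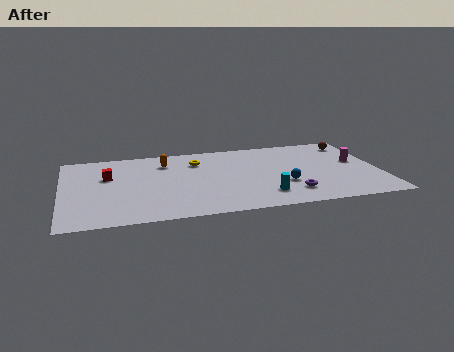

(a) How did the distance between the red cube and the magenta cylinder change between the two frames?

+5.3

Before: roughly 8.8 units apart; after: 14.1. That's 5.3 units further apart.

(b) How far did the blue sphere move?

2.1

The blue sphere moved from about (10.3, 3.1) to (12.4, 3.3), a distance of √(2.1² + 0.2²) ≈ 2.1.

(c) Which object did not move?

the cyan cylinder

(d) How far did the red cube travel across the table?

4.0

The red cube moved from about (5.6, 8.8) to (2.6, 6.2), a distance of √(3.0² + 2.6²) ≈ 4.0.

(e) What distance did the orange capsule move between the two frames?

2.3

From (3.6, 7.2) to (5.9, 7.5), the orange capsule covered √(2.3² + 0.3²) ≈ 2.3 units.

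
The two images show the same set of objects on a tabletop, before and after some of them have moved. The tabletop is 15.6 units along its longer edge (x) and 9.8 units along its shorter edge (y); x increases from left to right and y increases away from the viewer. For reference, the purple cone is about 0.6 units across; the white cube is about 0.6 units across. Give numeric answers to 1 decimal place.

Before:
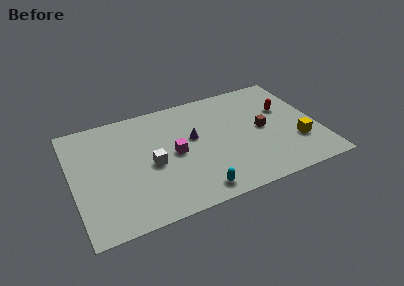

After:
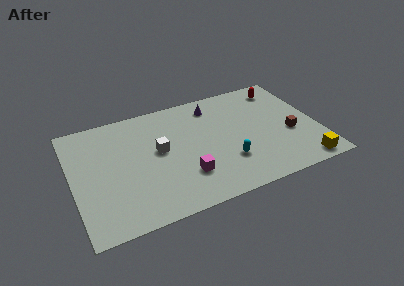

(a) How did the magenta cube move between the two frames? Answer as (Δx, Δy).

(0.5, -2.1)

The magenta cube was at about (6.4, 4.8) and moved to about (6.9, 2.7).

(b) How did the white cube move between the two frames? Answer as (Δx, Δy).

(0.6, 1.0)

The white cube was at about (4.9, 4.4) and moved to about (5.5, 5.4).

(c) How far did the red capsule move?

2.0

From (13.7, 6.2) to (13.8, 8.2), the red capsule covered √(0.1² + 2.0²) ≈ 2.0 units.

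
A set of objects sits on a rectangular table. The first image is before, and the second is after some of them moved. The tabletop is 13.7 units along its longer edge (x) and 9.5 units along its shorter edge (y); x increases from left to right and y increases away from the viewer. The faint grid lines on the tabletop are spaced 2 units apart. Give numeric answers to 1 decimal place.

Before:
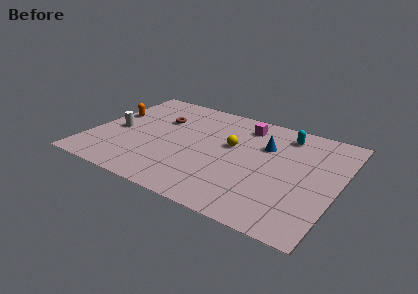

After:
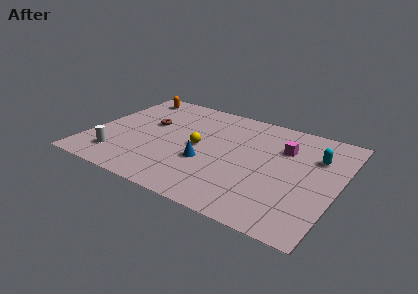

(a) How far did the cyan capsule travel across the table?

2.3

The cyan capsule was near (10.4, 7.9) before and (12.3, 6.6) after, so it travelled √(1.9² + 1.3²) ≈ 2.3 units.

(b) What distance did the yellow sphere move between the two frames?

1.9

The yellow sphere moved from about (7.7, 5.6) to (6.0, 4.7), a distance of √(1.7² + 0.9²) ≈ 1.9.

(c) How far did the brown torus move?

0.9

The brown torus was near (3.5, 6.4) before and (3.0, 5.7) after, so it travelled √(0.5² + 0.7²) ≈ 0.9 units.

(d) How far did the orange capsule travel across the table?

2.5

From (0.8, 5.8) to (1.5, 8.2), the orange capsule covered √(0.7² + 2.4²) ≈ 2.5 units.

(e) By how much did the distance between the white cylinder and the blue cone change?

-3.4

The distance was about 8.4 in the first image and 5.0 in the second, so they moved 3.4 units closer together.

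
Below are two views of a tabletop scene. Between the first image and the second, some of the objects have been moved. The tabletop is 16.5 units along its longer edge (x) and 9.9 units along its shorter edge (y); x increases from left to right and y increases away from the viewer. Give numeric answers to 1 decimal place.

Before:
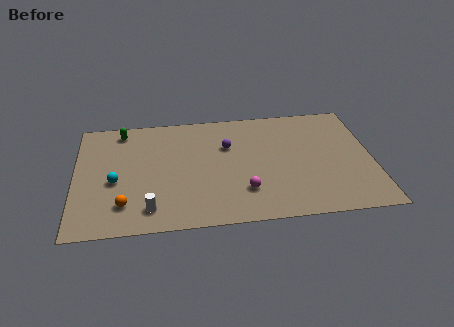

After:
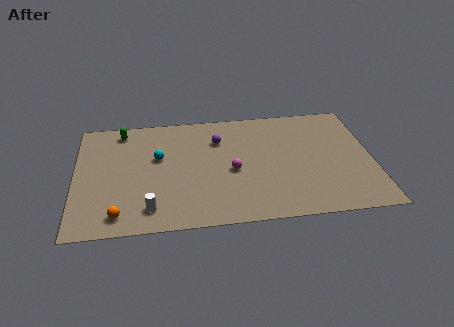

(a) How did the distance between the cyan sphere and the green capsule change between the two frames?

-1.1

Before: roughly 4.4 units apart; after: 3.3. That's 1.1 units closer together.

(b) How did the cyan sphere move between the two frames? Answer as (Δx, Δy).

(2.4, 1.8)

From the two frames, the cyan sphere sits at roughly (2.2, 4.2) before and (4.6, 6.0) after.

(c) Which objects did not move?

the white cylinder and the green capsule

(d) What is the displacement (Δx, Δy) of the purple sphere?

(-0.5, 0.6)

The purple sphere started near (8.5, 6.6) and ended near (8.0, 7.2).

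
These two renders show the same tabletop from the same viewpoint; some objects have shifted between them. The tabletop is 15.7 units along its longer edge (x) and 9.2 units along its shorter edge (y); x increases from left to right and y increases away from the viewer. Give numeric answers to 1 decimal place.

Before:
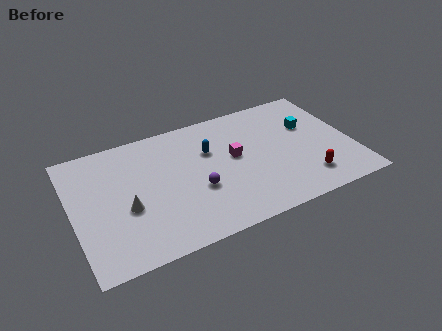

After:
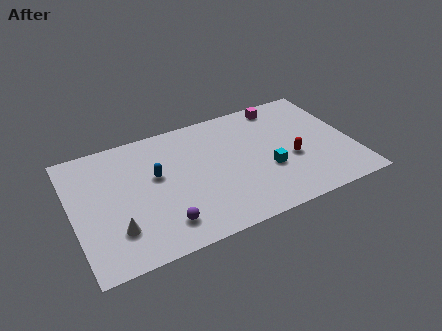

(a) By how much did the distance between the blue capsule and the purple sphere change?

+0.8

The distance was about 2.8 in the first image and 3.6 in the second, so they moved 0.8 units further apart.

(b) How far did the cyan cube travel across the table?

3.7

The cyan cube was near (13.5, 5.9) before and (10.8, 3.4) after, so it travelled √(2.7² + 2.5²) ≈ 3.7 units.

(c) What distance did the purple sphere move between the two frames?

2.7

The purple sphere was near (6.8, 3.5) before and (4.7, 1.8) after, so it travelled √(2.1² + 1.7²) ≈ 2.7 units.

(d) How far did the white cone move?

1.5

The white cone moved from about (2.9, 3.7) to (2.2, 2.4), a distance of √(0.7² + 1.3²) ≈ 1.5.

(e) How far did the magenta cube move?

4.3

The magenta cube was near (9.1, 5.1) before and (12.2, 8.1) after, so it travelled √(3.1² + 3.0²) ≈ 4.3 units.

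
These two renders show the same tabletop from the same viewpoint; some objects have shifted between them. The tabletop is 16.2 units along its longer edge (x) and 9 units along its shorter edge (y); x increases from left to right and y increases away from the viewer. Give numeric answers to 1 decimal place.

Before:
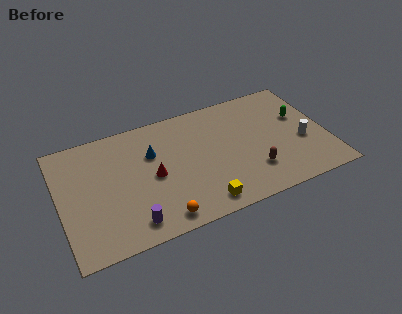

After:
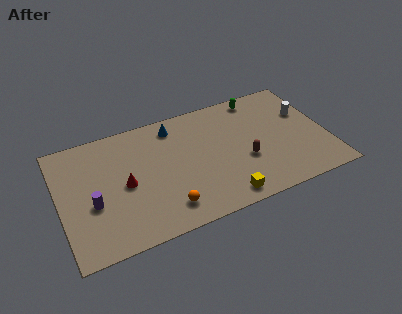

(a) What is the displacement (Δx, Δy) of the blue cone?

(1.5, 1.6)

The blue cone started near (5.7, 6.0) and ended near (7.2, 7.6).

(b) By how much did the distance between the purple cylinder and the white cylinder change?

+2.5

Before: roughly 10.9 units apart; after: 13.4. That's 2.5 units further apart.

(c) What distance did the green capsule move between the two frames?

3.3

The green capsule was near (14.8, 5.6) before and (12.5, 8.0) after, so it travelled √(2.3² + 2.4²) ≈ 3.3 units.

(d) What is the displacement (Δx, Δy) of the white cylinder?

(0.4, 2.2)

The white cylinder started near (14.7, 3.6) and ended near (15.1, 5.8).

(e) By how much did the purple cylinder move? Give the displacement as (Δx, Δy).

(-2.1, 2.2)

The purple cylinder was at about (4.0, 1.4) and moved to about (1.9, 3.6).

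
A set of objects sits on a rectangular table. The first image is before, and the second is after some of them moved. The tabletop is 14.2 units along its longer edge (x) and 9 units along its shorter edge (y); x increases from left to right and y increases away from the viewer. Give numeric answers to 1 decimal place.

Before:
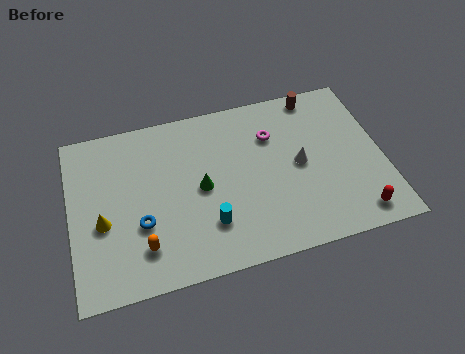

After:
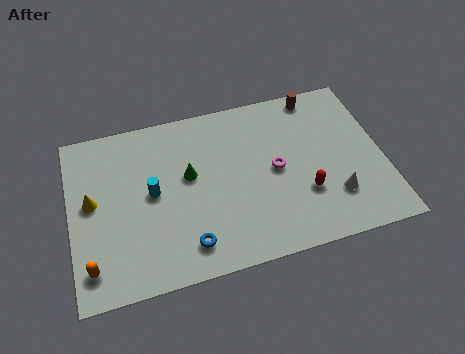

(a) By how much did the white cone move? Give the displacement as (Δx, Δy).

(1.4, -2.1)

From the two frames, the white cone sits at roughly (10.4, 4.5) before and (11.8, 2.4) after.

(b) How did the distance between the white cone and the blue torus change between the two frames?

-0.7

Before: roughly 7.4 units apart; after: 6.7. That's 0.7 units closer together.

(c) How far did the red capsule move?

2.8

From (12.7, 1.2) to (10.5, 2.9), the red capsule covered √(2.2² + 1.7²) ≈ 2.8 units.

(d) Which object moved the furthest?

the cyan cylinder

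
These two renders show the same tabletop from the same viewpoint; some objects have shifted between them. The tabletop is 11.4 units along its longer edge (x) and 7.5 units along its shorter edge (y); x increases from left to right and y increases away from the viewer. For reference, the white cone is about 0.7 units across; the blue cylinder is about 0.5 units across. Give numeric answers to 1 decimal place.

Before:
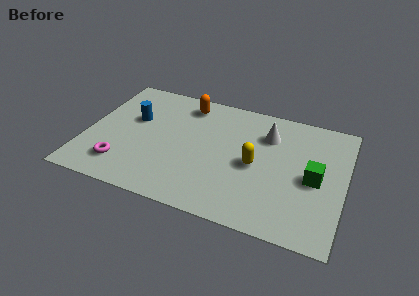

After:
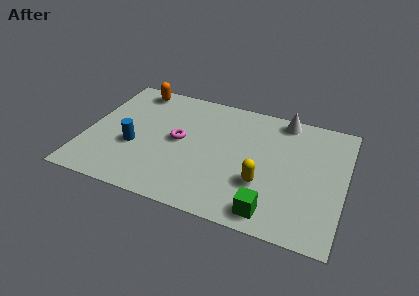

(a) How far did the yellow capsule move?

1.1

From (7.5, 3.5) to (7.9, 2.5), the yellow capsule covered √(0.4² + 1.0²) ≈ 1.1 units.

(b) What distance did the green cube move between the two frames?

3.0

From (10.1, 3.5) to (8.4, 1.0), the green cube covered √(1.7² + 2.5²) ≈ 3.0 units.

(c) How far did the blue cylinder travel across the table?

1.7

The blue cylinder was near (2.0, 4.6) before and (2.2, 2.9) after, so it travelled √(0.2² + 1.7²) ≈ 1.7 units.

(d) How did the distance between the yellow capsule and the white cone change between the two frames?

+2.2

Before: roughly 2.0 units apart; after: 4.2. That's 2.2 units further apart.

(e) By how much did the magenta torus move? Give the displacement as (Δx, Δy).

(2.3, 2.3)

From the two frames, the magenta torus sits at roughly (1.8, 1.6) before and (4.1, 3.9) after.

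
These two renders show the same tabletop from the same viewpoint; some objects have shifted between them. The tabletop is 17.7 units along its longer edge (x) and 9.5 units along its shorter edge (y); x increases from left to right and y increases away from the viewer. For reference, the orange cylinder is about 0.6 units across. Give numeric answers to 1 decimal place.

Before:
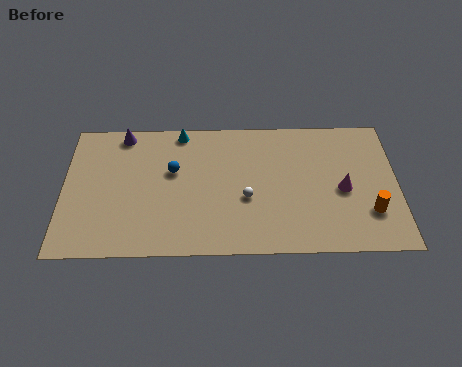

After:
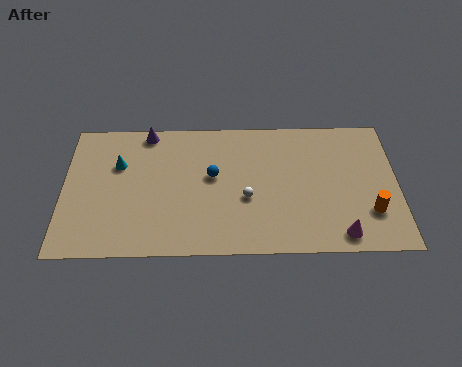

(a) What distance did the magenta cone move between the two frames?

3.1

The magenta cone moved from about (14.8, 4.3) to (14.6, 1.2), a distance of √(0.2² + 3.1²) ≈ 3.1.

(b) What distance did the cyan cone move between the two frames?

4.0

The cyan cone moved from about (6.2, 8.6) to (2.9, 6.3), a distance of √(3.3² + 2.3²) ≈ 4.0.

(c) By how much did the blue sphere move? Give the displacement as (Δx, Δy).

(2.1, -0.4)

The blue sphere started near (5.8, 5.8) and ended near (7.9, 5.4).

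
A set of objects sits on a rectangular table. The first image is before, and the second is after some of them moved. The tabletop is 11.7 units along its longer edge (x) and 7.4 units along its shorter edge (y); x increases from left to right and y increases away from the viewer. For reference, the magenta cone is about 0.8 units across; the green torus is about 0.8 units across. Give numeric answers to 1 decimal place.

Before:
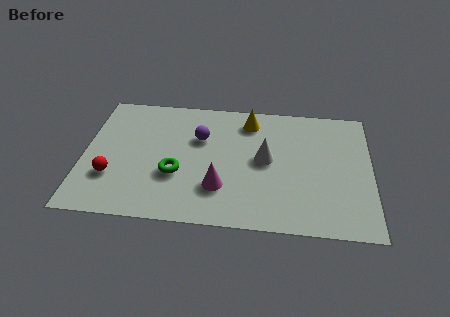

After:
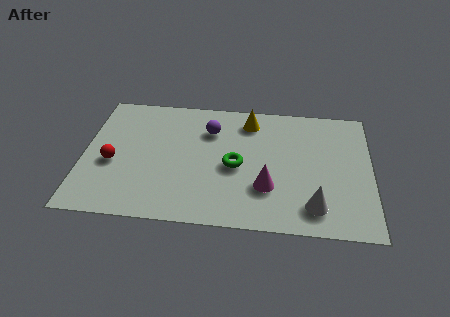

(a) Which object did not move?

the yellow cone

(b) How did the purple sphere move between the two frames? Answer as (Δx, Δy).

(0.4, 0.5)

The purple sphere was at about (4.7, 4.9) and moved to about (5.1, 5.4).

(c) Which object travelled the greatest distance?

the white cone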